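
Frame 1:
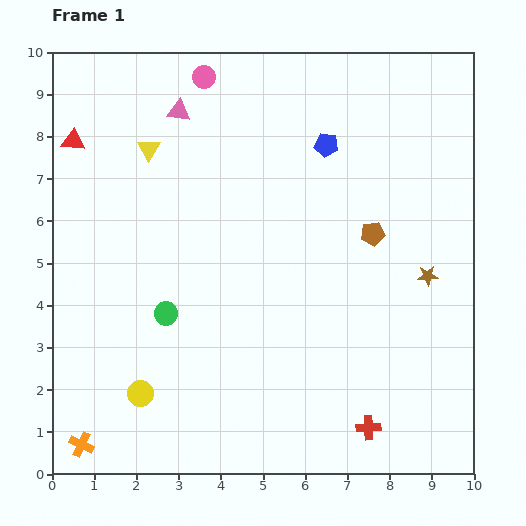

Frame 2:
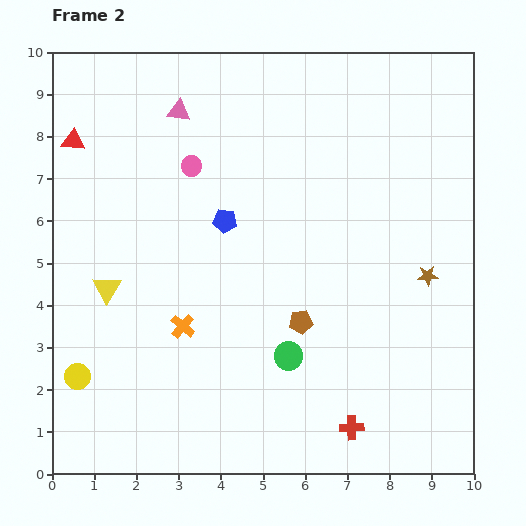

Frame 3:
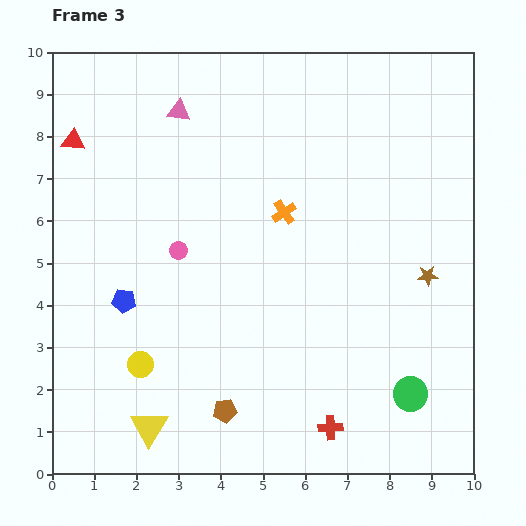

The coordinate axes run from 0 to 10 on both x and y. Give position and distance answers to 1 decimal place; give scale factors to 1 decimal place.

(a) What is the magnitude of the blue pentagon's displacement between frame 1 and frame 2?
3.0

The blue pentagon moved from (6.5, 7.8) to (4.1, 6.0), a distance of √(2.4² + 1.8²) ≈ 3.0.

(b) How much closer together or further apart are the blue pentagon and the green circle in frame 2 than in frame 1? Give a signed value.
-2.0

Distance in frame 1: 5.5. Distance in frame 2: 3.5.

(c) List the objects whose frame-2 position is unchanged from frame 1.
the pink triangle, the red triangle, the brown star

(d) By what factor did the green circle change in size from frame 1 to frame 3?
1.5×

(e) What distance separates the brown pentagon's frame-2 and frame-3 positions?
2.8

The brown pentagon moved from (5.9, 3.6) to (4.1, 1.5), a distance of √(1.8² + 2.1²) ≈ 2.8.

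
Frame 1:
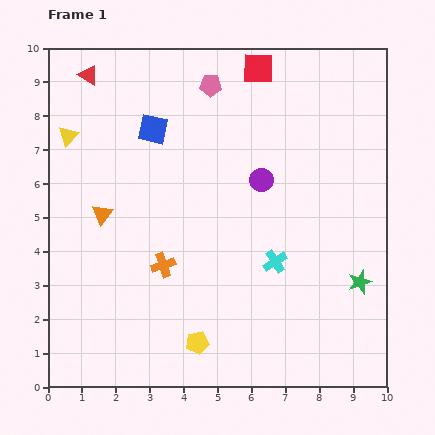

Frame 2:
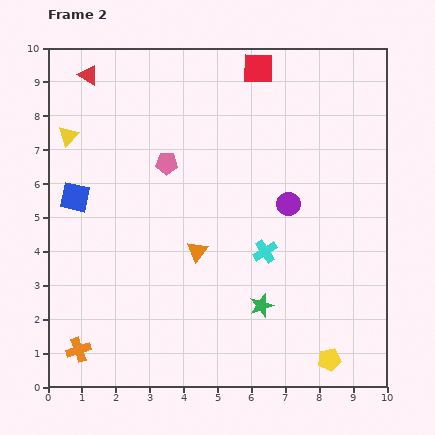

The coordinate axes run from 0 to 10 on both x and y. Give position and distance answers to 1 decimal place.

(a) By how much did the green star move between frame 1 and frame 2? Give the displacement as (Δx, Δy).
(-2.9, -0.7)

The green star was at (9.2, 3.1) in frame 1 and (6.3, 2.4) in frame 2.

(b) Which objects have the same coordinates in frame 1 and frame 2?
the red square, the red triangle, the yellow triangle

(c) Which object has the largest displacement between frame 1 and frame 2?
the yellow pentagon

(moved 3.9; next 3.5)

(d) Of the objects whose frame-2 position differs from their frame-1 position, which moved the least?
the cyan cross

(moved 0.4)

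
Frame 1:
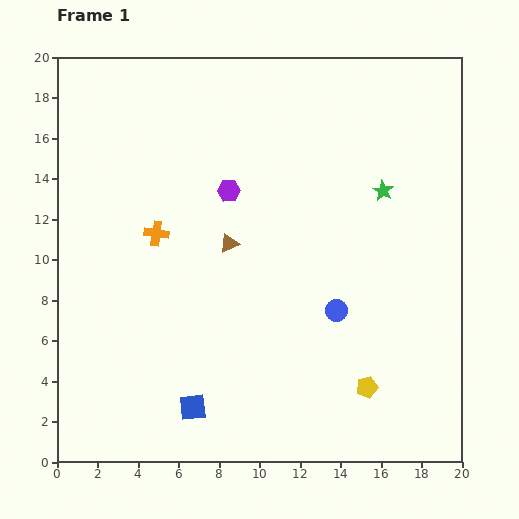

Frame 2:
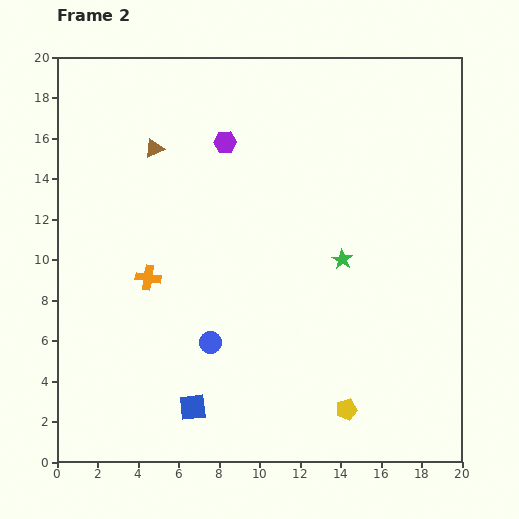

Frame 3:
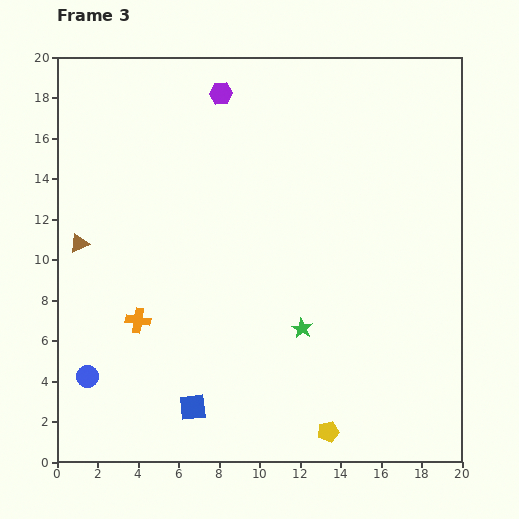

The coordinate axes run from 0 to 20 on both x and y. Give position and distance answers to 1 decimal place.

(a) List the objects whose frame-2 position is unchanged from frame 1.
the blue square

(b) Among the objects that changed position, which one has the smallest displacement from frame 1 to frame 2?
the yellow pentagon

(moved 1.5)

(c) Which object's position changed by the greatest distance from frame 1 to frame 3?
the blue circle

(moved 12.7; next 7.9)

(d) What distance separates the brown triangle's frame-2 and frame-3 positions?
6.0

The brown triangle moved from (4.8, 15.5) to (1.1, 10.8), a distance of √(3.7² + 4.7²) ≈ 6.0.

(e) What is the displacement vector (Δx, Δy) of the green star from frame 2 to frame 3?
(-2.0, -3.4)

The green star was at (14.1, 10.0) in frame 2 and (12.1, 6.6) in frame 3.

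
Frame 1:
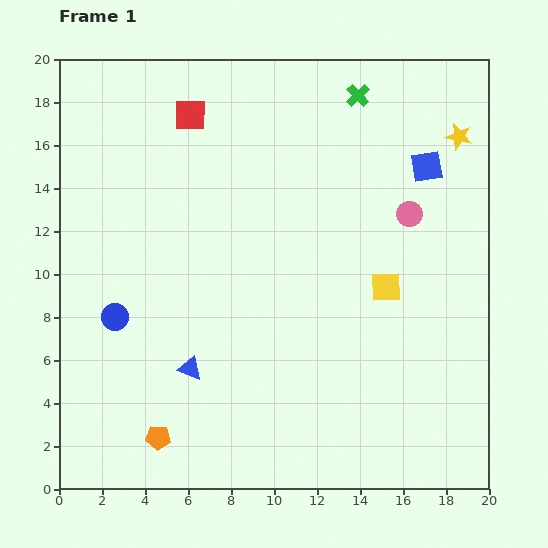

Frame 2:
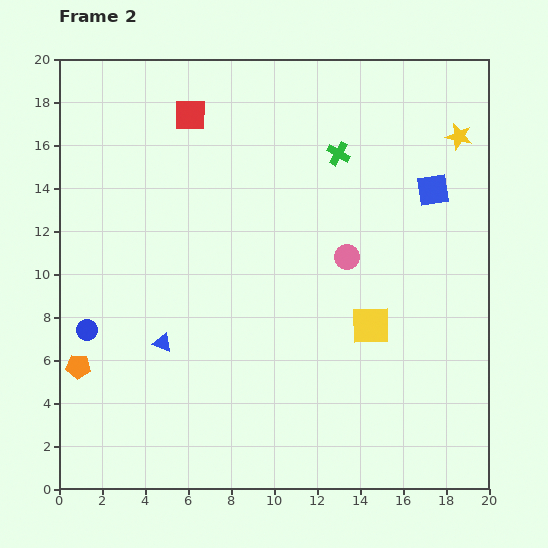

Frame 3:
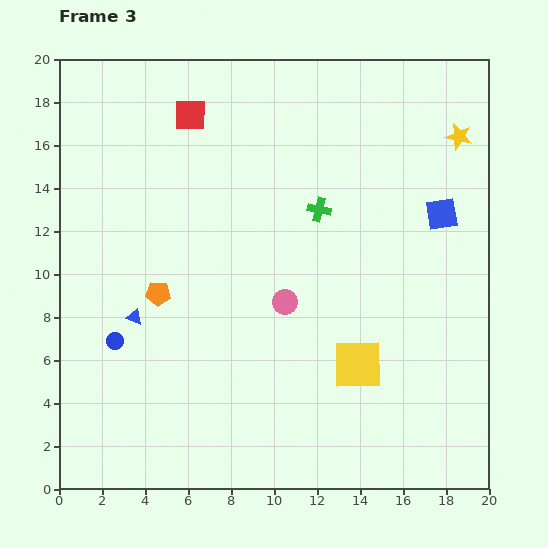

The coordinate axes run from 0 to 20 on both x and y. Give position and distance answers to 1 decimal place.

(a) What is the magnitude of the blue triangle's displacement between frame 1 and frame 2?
1.8

The blue triangle moved from (6.1, 5.6) to (4.8, 6.8), a distance of √(1.3² + 1.2²) ≈ 1.8.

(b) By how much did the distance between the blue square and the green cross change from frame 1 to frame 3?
+1.1

Distance in frame 1: 4.6. Distance in frame 3: 5.7.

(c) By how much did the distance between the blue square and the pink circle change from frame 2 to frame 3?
+3.3

Distance in frame 2: 5.1. Distance in frame 3: 8.4.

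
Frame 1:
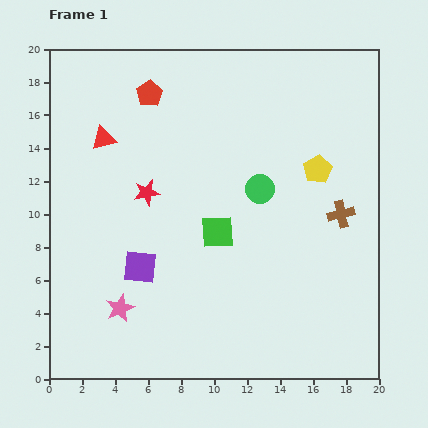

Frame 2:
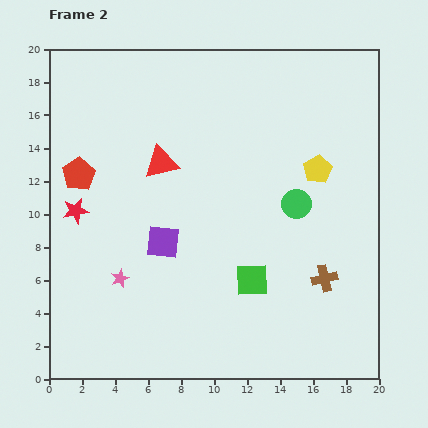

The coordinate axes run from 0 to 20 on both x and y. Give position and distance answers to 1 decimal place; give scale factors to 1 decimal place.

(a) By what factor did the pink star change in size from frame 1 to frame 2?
0.6×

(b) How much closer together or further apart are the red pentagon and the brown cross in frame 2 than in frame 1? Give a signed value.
+2.5

Distance in frame 1: 13.7. Distance in frame 2: 16.2.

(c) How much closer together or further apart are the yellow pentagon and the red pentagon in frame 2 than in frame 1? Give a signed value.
+3.3

Distance in frame 1: 11.2. Distance in frame 2: 14.5.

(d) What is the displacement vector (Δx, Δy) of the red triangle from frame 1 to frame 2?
(3.5, -1.5)

The red triangle was at (3.3, 14.6) in frame 1 and (6.8, 13.1) in frame 2.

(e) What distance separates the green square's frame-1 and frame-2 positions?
3.6

The green square moved from (10.2, 8.9) to (12.3, 6.0), a distance of √(2.1² + 2.9²) ≈ 3.6.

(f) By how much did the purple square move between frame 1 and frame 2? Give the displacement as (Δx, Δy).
(1.4, 1.5)

The purple square was at (5.5, 6.8) in frame 1 and (6.9, 8.3) in frame 2.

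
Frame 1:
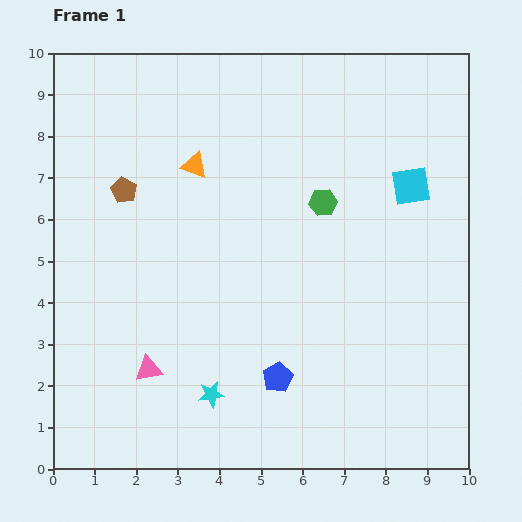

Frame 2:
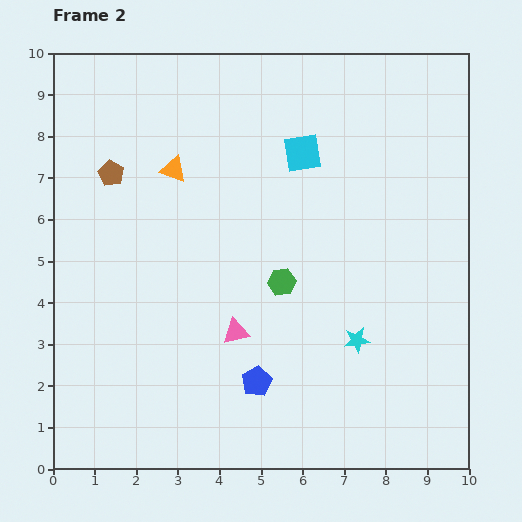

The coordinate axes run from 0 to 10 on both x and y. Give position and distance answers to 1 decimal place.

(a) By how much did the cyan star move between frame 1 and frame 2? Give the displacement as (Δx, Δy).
(3.5, 1.3)

The cyan star was at (3.8, 1.8) in frame 1 and (7.3, 3.1) in frame 2.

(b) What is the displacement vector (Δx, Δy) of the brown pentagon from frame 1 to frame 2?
(-0.3, 0.4)

The brown pentagon was at (1.7, 6.7) in frame 1 and (1.4, 7.1) in frame 2.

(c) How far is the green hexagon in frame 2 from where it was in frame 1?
2.1

The green hexagon moved from (6.5, 6.4) to (5.5, 4.5), a distance of √(1.0² + 1.9²) ≈ 2.1.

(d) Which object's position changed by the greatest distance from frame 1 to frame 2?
the cyan star

(moved 3.7; next 2.7)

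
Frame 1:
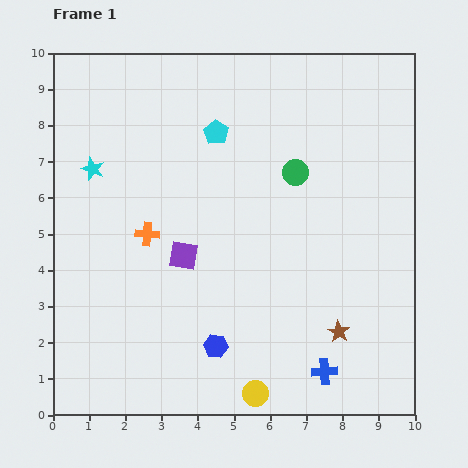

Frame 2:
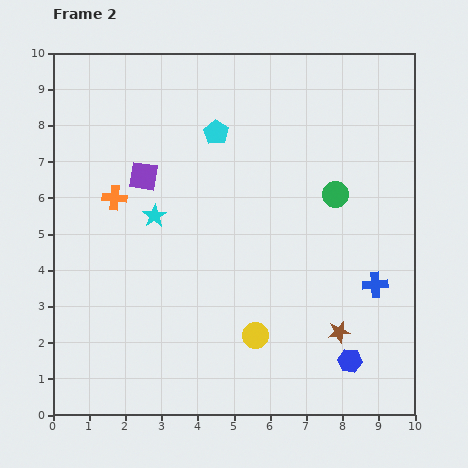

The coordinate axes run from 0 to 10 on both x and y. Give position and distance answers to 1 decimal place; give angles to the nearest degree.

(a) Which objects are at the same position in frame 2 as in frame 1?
the brown star, the cyan pentagon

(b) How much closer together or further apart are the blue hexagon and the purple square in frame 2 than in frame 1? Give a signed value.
+4.9

Distance in frame 1: 2.7. Distance in frame 2: 7.6.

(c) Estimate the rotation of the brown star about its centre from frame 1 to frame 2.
30° clockwise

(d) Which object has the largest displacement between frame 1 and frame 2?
the blue hexagon

(moved 3.7; next 2.8)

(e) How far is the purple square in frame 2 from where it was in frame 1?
2.5

The purple square moved from (3.6, 4.4) to (2.5, 6.6), a distance of √(1.1² + 2.2²) ≈ 2.5.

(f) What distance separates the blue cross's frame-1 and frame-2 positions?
2.8

The blue cross moved from (7.5, 1.2) to (8.9, 3.6), a distance of √(1.4² + 2.4²) ≈ 2.8.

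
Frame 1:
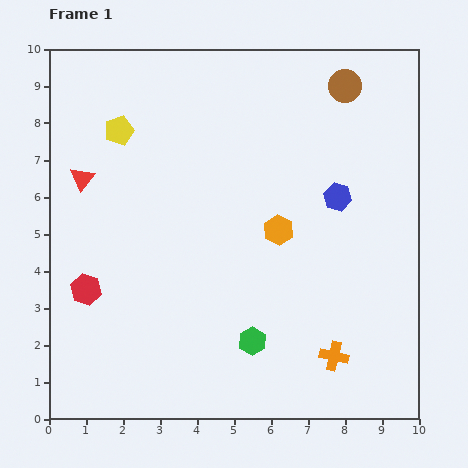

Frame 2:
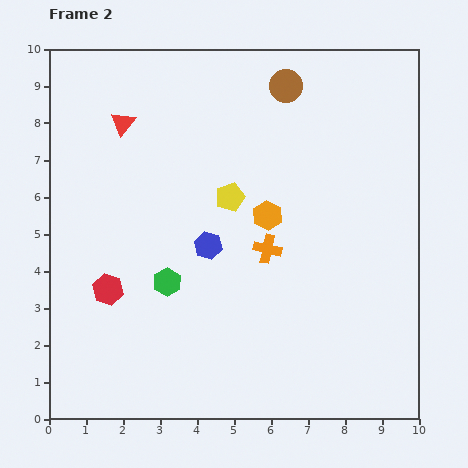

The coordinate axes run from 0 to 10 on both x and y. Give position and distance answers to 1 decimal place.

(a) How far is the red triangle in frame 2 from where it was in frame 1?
1.9

The red triangle moved from (0.9, 6.5) to (2.0, 8.0), a distance of √(1.1² + 1.5²) ≈ 1.9.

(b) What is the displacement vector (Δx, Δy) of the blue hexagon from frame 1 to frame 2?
(-3.5, -1.3)

The blue hexagon was at (7.8, 6.0) in frame 1 and (4.3, 4.7) in frame 2.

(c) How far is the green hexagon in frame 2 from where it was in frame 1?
2.8

The green hexagon moved from (5.5, 2.1) to (3.2, 3.7), a distance of √(2.3² + 1.6²) ≈ 2.8.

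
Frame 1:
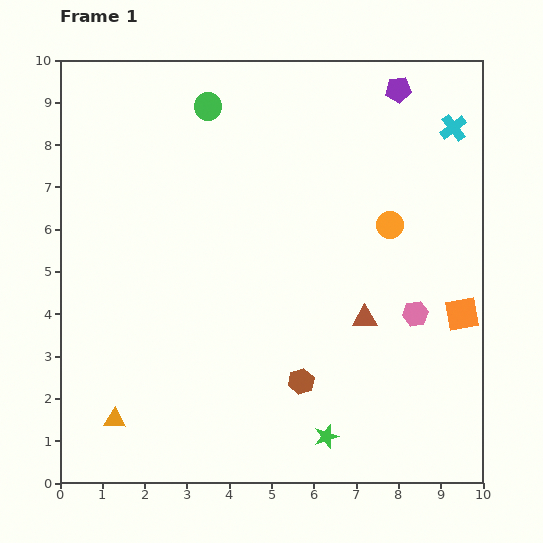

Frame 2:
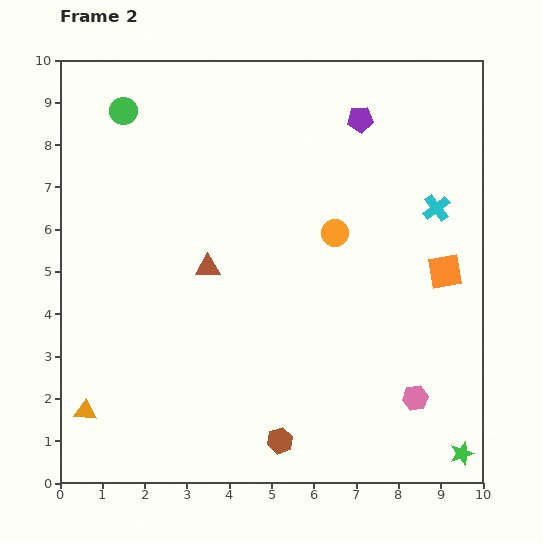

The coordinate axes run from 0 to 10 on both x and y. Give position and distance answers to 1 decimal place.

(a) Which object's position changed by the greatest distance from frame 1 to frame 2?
the brown triangle

(moved 3.9; next 3.2)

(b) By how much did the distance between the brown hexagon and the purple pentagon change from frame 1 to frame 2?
+0.5

Distance in frame 1: 7.3. Distance in frame 2: 7.8.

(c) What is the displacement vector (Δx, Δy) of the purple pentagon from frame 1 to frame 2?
(-0.9, -0.7)

The purple pentagon was at (8.0, 9.3) in frame 1 and (7.1, 8.6) in frame 2.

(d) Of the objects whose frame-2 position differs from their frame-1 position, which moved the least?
the orange triangle

(moved 0.7)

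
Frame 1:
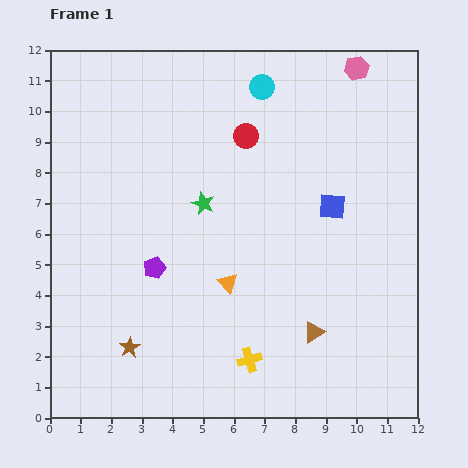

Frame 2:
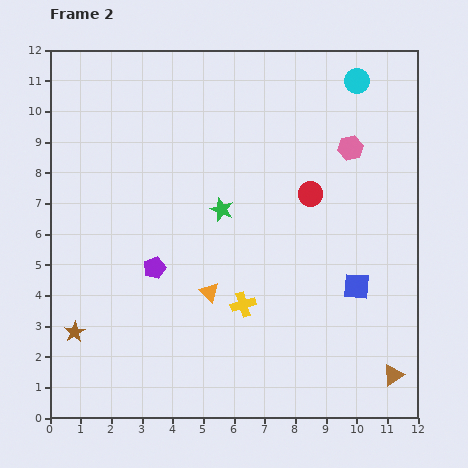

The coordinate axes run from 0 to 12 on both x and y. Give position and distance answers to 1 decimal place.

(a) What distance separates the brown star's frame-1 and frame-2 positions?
1.9

The brown star moved from (2.6, 2.3) to (0.8, 2.8), a distance of √(1.8² + 0.5²) ≈ 1.9.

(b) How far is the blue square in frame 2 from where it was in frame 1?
2.7

The blue square moved from (9.2, 6.9) to (10.0, 4.3), a distance of √(0.8² + 2.6²) ≈ 2.7.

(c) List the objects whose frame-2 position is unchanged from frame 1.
the purple pentagon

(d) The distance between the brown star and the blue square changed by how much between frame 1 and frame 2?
+1.3

Distance in frame 1: 8.0. Distance in frame 2: 9.3.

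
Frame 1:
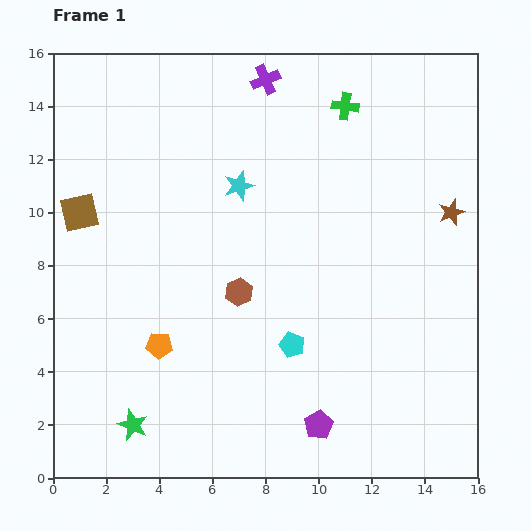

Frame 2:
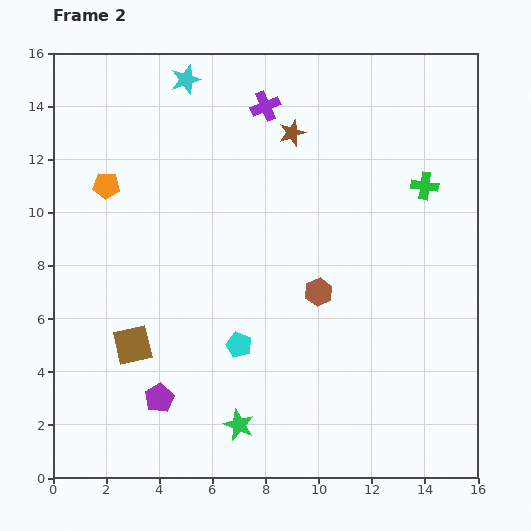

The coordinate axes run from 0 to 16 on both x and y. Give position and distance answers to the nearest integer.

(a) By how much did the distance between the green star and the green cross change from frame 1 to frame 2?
-3

Distance in frame 1: 14. Distance in frame 2: 11.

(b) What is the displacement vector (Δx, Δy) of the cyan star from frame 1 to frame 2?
(-2, 4)

The cyan star was at (7, 11) in frame 1 and (5, 15) in frame 2.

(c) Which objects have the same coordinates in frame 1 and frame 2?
none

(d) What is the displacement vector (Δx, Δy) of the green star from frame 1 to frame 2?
(4, 0)

The green star was at (3, 2) in frame 1 and (7, 2) in frame 2.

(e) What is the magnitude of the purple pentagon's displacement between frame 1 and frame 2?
6

The purple pentagon moved from (10, 2) to (4, 3), a distance of √(6² + 1²) ≈ 6.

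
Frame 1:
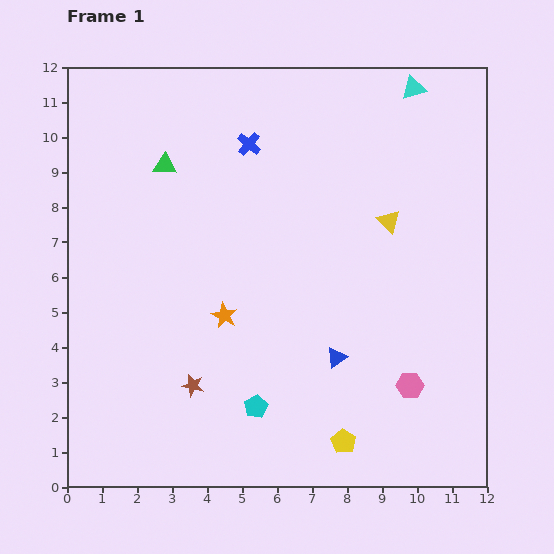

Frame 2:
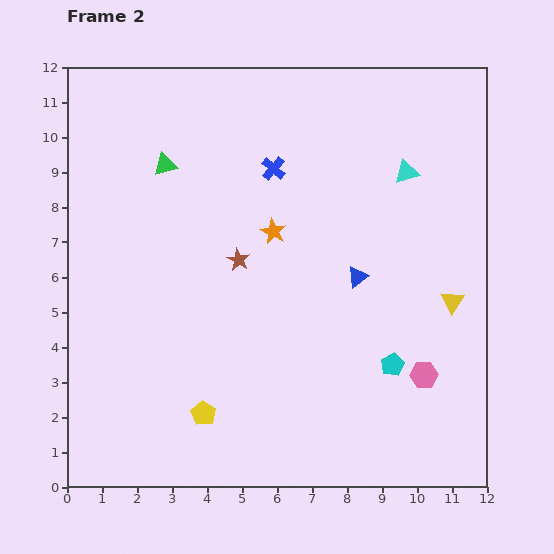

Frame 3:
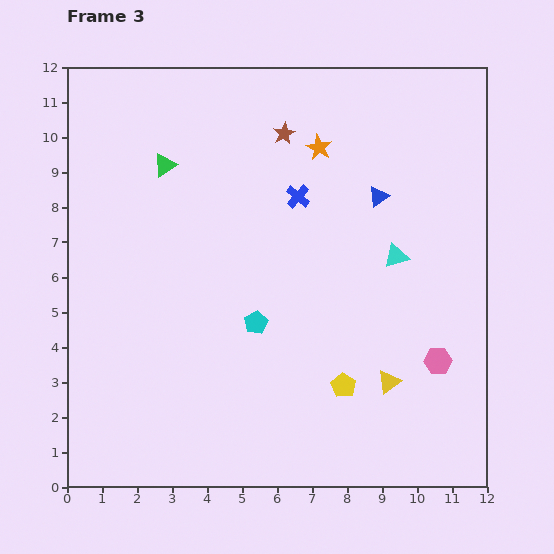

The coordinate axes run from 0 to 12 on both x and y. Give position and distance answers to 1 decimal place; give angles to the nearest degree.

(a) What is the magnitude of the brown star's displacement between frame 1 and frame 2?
3.8

The brown star moved from (3.6, 2.9) to (4.9, 6.5), a distance of √(1.3² + 3.6²) ≈ 3.8.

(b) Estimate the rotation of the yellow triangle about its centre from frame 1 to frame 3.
37° clockwise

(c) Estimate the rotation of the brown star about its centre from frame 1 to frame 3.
31° clockwise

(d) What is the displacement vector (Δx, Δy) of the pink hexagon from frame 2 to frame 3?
(0.4, 0.4)

The pink hexagon was at (10.2, 3.2) in frame 2 and (10.6, 3.6) in frame 3.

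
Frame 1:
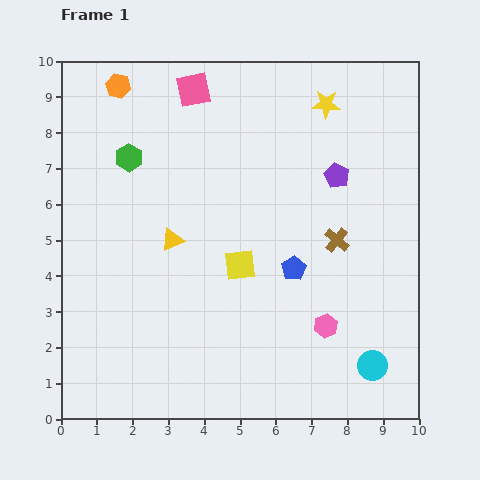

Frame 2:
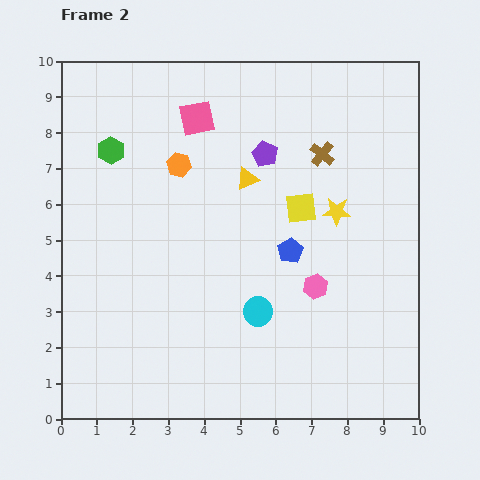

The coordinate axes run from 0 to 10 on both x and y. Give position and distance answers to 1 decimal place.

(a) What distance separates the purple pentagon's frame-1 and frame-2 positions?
2.1

The purple pentagon moved from (7.7, 6.8) to (5.7, 7.4), a distance of √(2.0² + 0.6²) ≈ 2.1.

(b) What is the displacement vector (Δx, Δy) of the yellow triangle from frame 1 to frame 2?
(2.1, 1.7)

The yellow triangle was at (3.1, 5.0) in frame 1 and (5.2, 6.7) in frame 2.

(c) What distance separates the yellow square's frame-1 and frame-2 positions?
2.3

The yellow square moved from (5.0, 4.3) to (6.7, 5.9), a distance of √(1.7² + 1.6²) ≈ 2.3.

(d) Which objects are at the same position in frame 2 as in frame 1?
none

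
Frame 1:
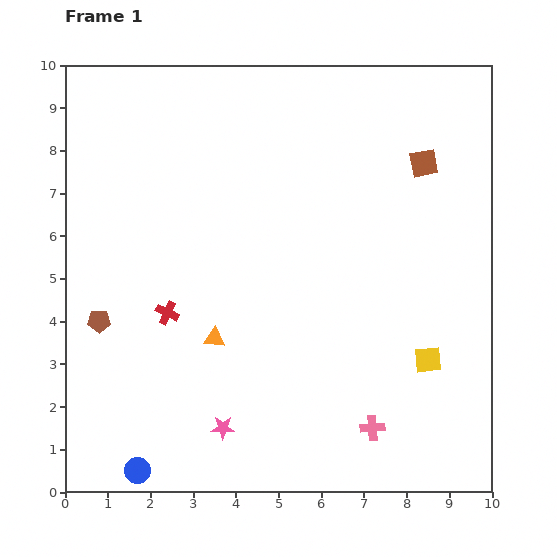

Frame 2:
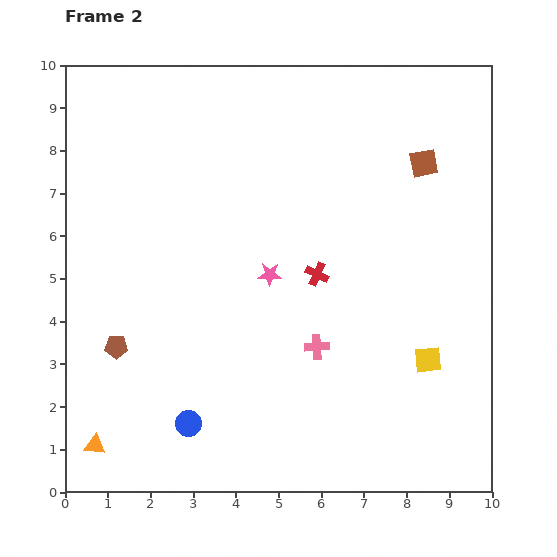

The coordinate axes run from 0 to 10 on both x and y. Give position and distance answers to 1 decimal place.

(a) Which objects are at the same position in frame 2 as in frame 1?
the brown square, the yellow square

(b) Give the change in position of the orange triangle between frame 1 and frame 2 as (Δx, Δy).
(-2.8, -2.5)

The orange triangle was at (3.5, 3.6) in frame 1 and (0.7, 1.1) in frame 2.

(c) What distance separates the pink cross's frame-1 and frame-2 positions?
2.3

The pink cross moved from (7.2, 1.5) to (5.9, 3.4), a distance of √(1.3² + 1.9²) ≈ 2.3.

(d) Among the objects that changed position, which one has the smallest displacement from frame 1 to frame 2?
the brown pentagon

(moved 0.7)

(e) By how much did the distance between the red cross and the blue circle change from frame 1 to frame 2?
+0.8

Distance in frame 1: 3.8. Distance in frame 2: 4.6.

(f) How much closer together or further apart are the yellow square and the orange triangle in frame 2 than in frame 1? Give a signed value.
+3.1

Distance in frame 1: 5.0. Distance in frame 2: 8.1.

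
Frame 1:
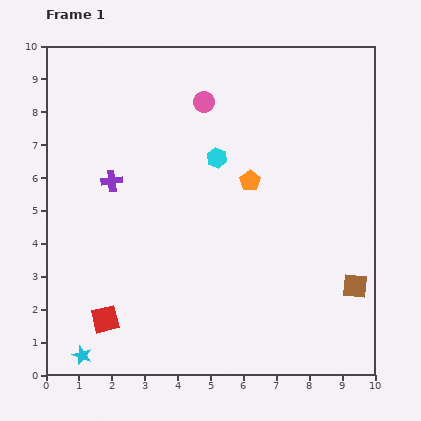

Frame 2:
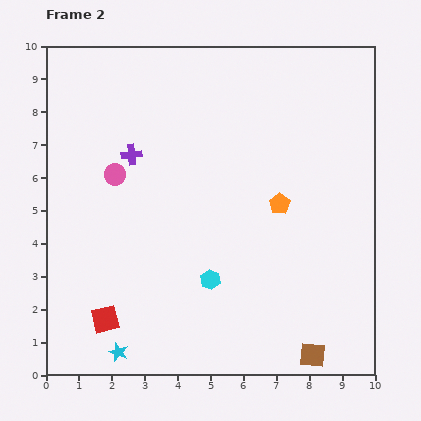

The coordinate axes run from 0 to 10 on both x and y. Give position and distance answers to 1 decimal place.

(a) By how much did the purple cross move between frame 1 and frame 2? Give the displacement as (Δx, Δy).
(0.6, 0.8)

The purple cross was at (2.0, 5.9) in frame 1 and (2.6, 6.7) in frame 2.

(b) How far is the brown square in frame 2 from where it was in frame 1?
2.5

The brown square moved from (9.4, 2.7) to (8.1, 0.6), a distance of √(1.3² + 2.1²) ≈ 2.5.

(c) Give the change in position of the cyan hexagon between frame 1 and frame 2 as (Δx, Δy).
(-0.2, -3.7)

The cyan hexagon was at (5.2, 6.6) in frame 1 and (5.0, 2.9) in frame 2.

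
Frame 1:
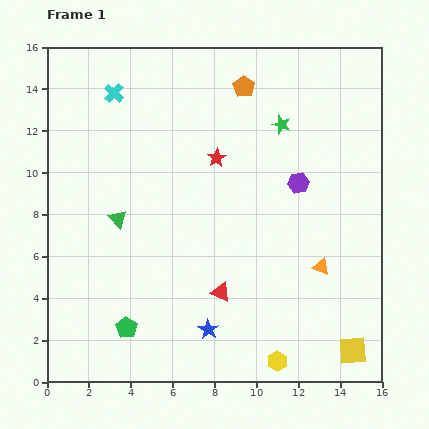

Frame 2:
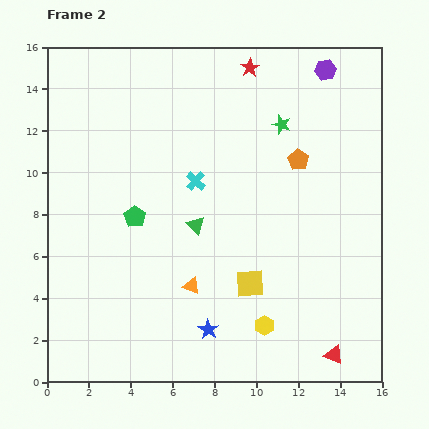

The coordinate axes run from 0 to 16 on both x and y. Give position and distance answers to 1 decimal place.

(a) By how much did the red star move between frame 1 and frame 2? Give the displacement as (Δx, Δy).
(1.6, 4.3)

The red star was at (8.1, 10.7) in frame 1 and (9.7, 15.0) in frame 2.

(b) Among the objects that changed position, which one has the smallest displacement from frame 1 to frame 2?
the yellow hexagon

(moved 1.8)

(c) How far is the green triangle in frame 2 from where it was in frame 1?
3.7

The green triangle moved from (3.4, 7.8) to (7.1, 7.5), a distance of √(3.7² + 0.3²) ≈ 3.7.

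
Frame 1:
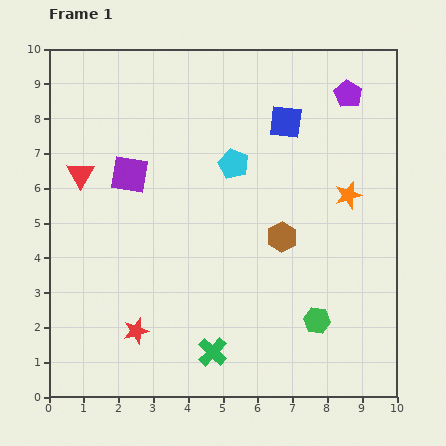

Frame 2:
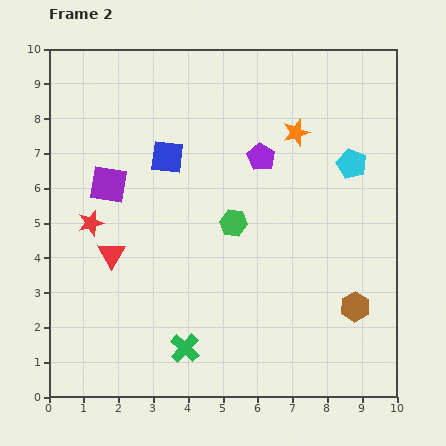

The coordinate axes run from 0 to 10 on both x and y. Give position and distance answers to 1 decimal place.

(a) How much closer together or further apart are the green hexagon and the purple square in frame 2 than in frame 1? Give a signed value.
-3.0

Distance in frame 1: 6.8. Distance in frame 2: 3.8.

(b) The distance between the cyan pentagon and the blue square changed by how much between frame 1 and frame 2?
+3.4

Distance in frame 1: 1.9. Distance in frame 2: 5.3.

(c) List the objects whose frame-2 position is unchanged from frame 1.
none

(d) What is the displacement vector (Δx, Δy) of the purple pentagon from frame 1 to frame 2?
(-2.5, -1.8)

The purple pentagon was at (8.6, 8.7) in frame 1 and (6.1, 6.9) in frame 2.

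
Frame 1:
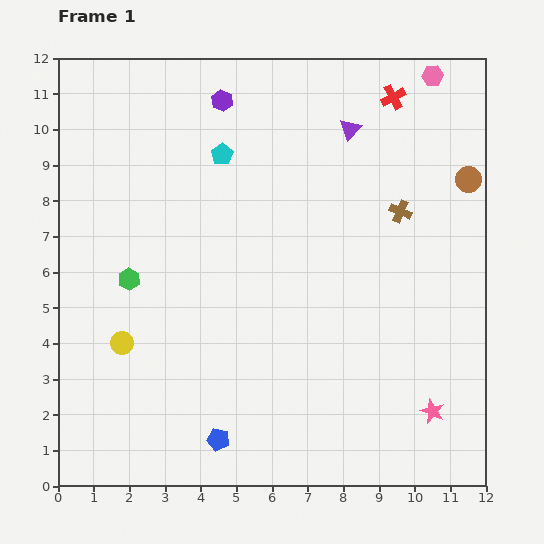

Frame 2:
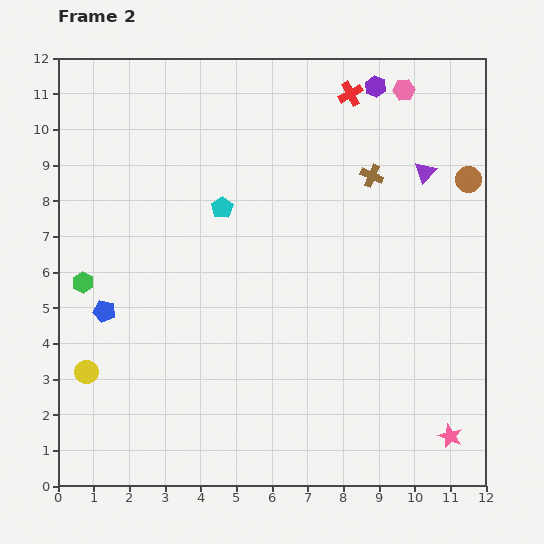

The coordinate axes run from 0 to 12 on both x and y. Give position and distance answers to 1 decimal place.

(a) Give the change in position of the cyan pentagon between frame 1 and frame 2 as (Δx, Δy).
(0.0, -1.5)

The cyan pentagon was at (4.6, 9.3) in frame 1 and (4.6, 7.8) in frame 2.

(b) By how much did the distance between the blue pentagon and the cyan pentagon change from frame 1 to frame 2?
-3.6

Distance in frame 1: 8.0. Distance in frame 2: 4.4.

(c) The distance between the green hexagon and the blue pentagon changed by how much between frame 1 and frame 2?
-4.1

Distance in frame 1: 5.1. Distance in frame 2: 1.0.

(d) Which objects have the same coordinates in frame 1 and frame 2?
the brown circle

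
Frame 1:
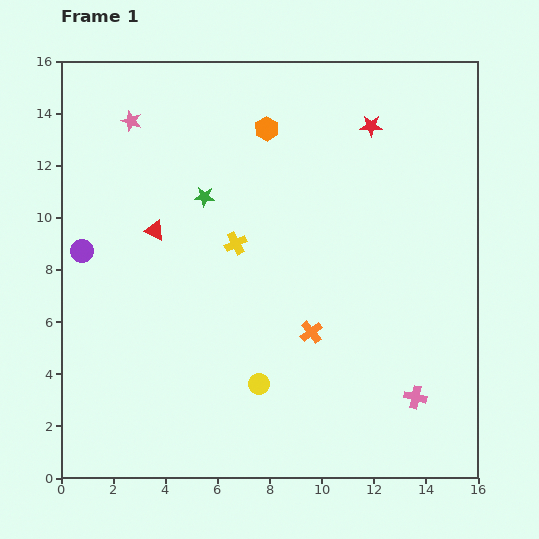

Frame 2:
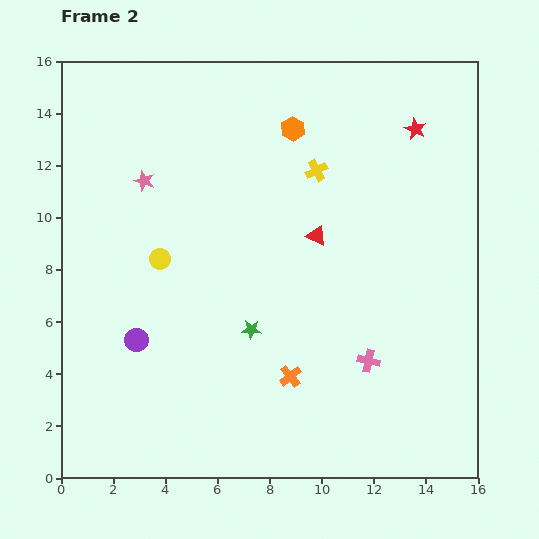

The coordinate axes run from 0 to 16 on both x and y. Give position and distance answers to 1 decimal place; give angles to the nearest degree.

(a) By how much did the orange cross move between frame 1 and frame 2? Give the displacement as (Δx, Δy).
(-0.8, -1.7)

The orange cross was at (9.6, 5.6) in frame 1 and (8.8, 3.9) in frame 2.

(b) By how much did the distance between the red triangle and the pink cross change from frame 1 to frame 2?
-6.7

Distance in frame 1: 11.9. Distance in frame 2: 5.2.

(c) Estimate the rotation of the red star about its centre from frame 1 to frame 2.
24° clockwise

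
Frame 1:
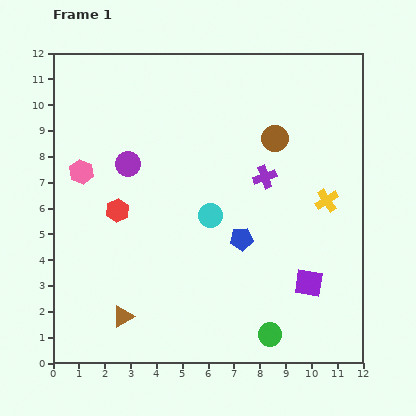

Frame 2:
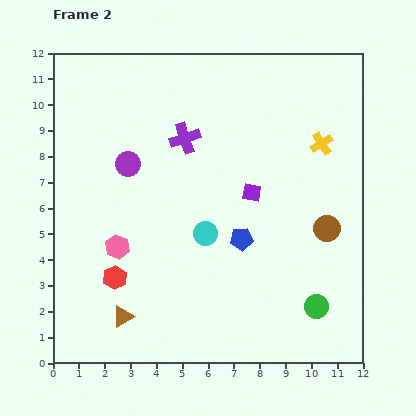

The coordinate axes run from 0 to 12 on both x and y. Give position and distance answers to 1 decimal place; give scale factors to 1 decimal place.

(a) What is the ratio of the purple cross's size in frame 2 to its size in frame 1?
1.4×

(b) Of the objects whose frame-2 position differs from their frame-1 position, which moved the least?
the cyan circle

(moved 0.7)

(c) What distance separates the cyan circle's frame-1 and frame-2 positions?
0.7

The cyan circle moved from (6.1, 5.7) to (5.9, 5.0), a distance of √(0.2² + 0.7²) ≈ 0.7.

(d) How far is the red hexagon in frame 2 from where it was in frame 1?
2.6

The red hexagon moved from (2.5, 5.9) to (2.4, 3.3), a distance of √(0.1² + 2.6²) ≈ 2.6.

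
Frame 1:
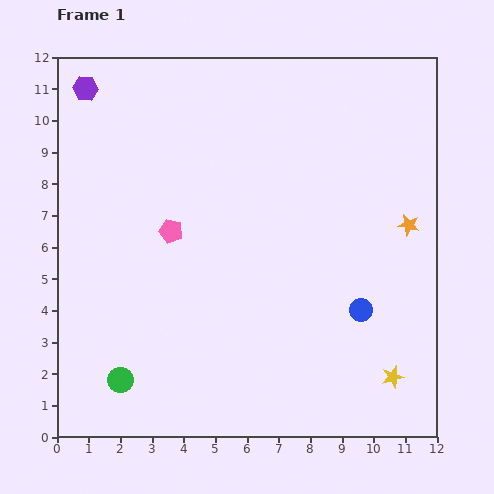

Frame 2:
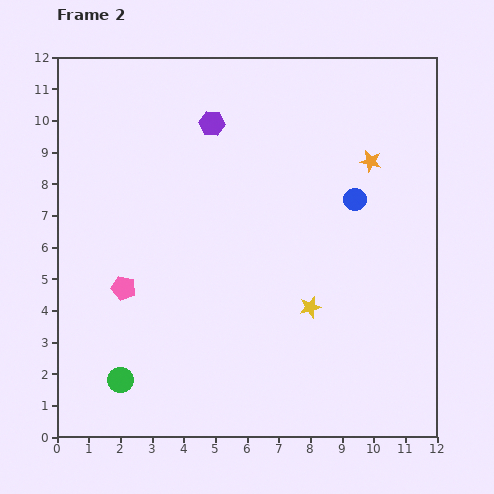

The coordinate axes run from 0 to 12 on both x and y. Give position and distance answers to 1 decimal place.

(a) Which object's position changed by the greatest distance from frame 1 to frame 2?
the purple hexagon

(moved 4.1; next 3.5)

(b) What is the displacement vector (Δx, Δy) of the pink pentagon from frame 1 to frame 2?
(-1.5, -1.8)

The pink pentagon was at (3.6, 6.5) in frame 1 and (2.1, 4.7) in frame 2.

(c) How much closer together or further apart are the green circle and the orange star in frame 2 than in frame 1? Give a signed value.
+0.2

Distance in frame 1: 10.3. Distance in frame 2: 10.5.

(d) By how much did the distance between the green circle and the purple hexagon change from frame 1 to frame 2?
-0.7

Distance in frame 1: 9.3. Distance in frame 2: 8.6.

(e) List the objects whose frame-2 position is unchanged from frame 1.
the green circle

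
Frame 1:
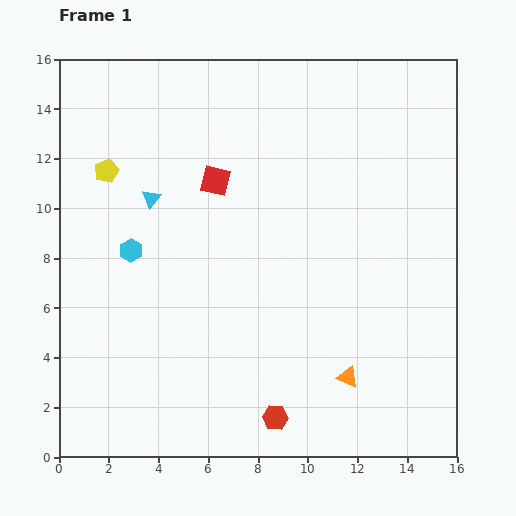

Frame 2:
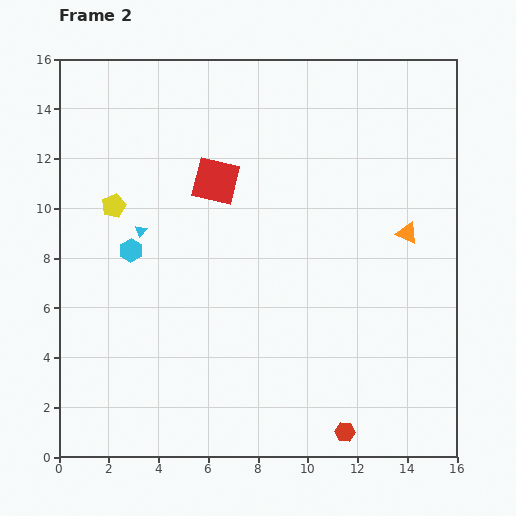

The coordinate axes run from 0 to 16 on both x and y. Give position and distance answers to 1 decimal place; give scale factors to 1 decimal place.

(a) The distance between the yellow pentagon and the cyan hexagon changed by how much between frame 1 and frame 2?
-1.5

Distance in frame 1: 3.4. Distance in frame 2: 1.9.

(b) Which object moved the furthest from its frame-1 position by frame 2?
the orange triangle

(moved 6.3; next 2.9)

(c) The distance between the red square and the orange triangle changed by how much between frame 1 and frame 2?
-1.5

Distance in frame 1: 9.5. Distance in frame 2: 8.0.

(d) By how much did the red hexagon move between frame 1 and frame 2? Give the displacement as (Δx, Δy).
(2.8, -0.6)

The red hexagon was at (8.7, 1.6) in frame 1 and (11.5, 1.0) in frame 2.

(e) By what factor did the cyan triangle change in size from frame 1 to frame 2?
0.6×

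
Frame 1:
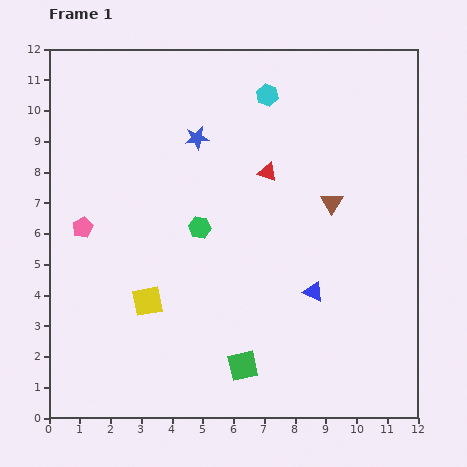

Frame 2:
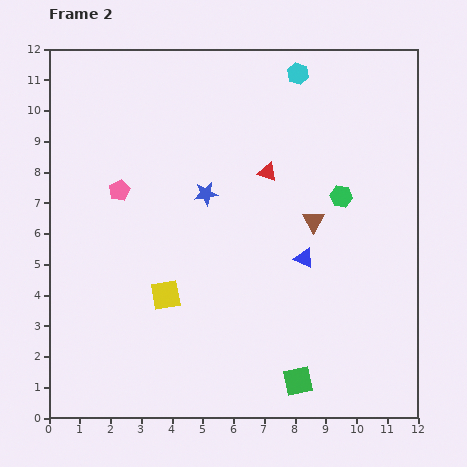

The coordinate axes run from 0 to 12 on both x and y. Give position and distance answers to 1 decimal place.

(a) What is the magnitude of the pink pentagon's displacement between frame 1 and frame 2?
1.7

The pink pentagon moved from (1.1, 6.2) to (2.3, 7.4), a distance of √(1.2² + 1.2²) ≈ 1.7.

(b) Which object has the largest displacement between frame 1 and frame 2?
the green hexagon

(moved 4.7; next 1.9)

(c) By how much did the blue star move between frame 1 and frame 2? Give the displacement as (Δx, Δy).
(0.3, -1.8)

The blue star was at (4.8, 9.1) in frame 1 and (5.1, 7.3) in frame 2.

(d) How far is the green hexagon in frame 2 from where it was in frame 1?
4.7

The green hexagon moved from (4.9, 6.2) to (9.5, 7.2), a distance of √(4.6² + 1.0²) ≈ 4.7.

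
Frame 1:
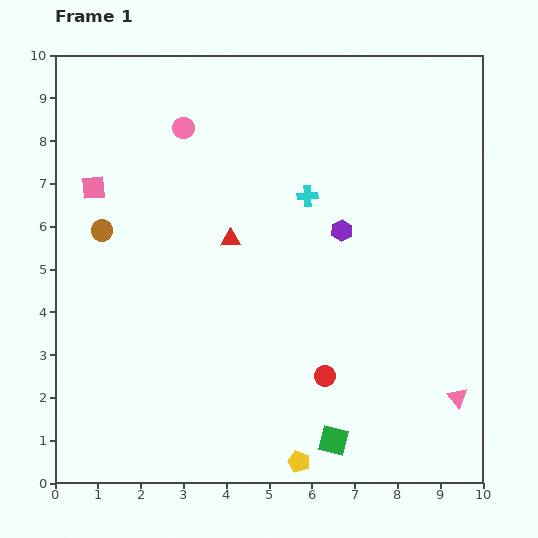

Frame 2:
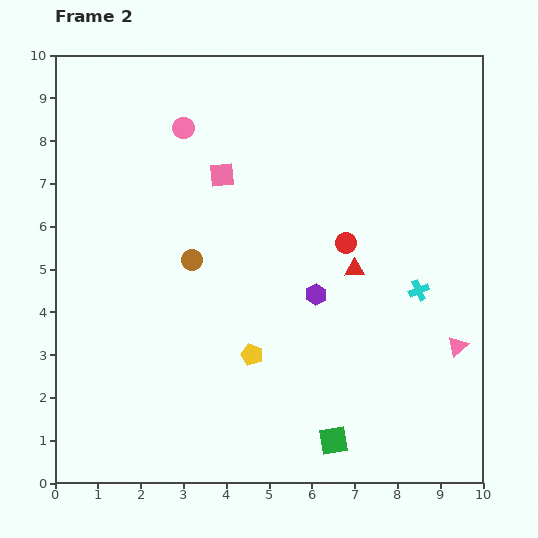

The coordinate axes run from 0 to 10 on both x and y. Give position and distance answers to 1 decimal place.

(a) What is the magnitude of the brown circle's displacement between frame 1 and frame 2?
2.2

The brown circle moved from (1.1, 5.9) to (3.2, 5.2), a distance of √(2.1² + 0.7²) ≈ 2.2.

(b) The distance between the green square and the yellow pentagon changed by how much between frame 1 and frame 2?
+1.9

Distance in frame 1: 0.9. Distance in frame 2: 2.8.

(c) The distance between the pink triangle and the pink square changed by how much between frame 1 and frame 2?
-3.0

Distance in frame 1: 9.8. Distance in frame 2: 6.8.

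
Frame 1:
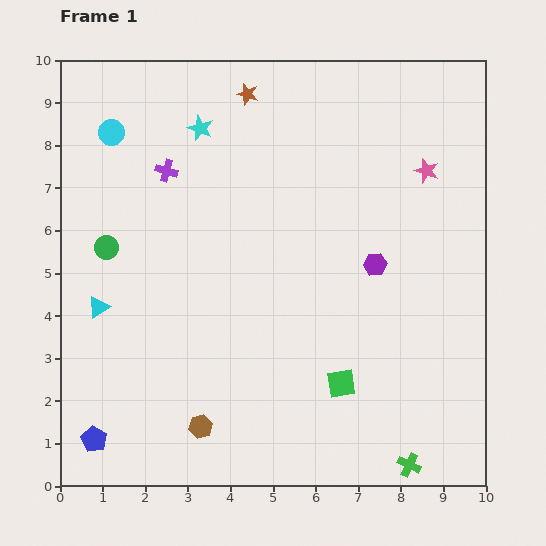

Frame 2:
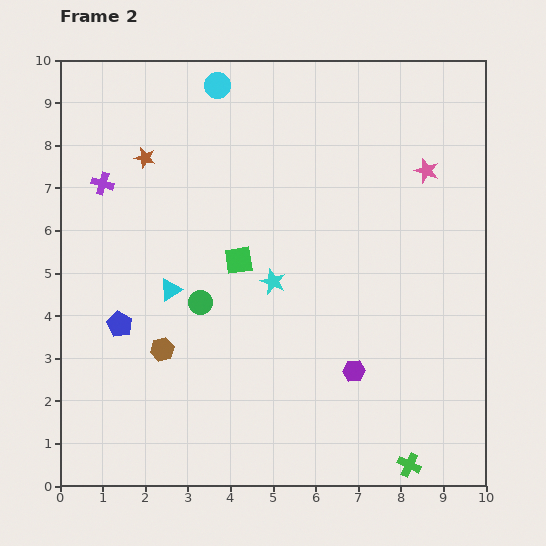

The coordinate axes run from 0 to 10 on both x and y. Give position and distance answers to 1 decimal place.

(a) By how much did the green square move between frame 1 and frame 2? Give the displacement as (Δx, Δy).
(-2.4, 2.9)

The green square was at (6.6, 2.4) in frame 1 and (4.2, 5.3) in frame 2.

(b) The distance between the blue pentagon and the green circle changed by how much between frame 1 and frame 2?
-2.5

Distance in frame 1: 4.5. Distance in frame 2: 2.0.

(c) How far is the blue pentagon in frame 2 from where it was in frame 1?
2.8

The blue pentagon moved from (0.8, 1.1) to (1.4, 3.8), a distance of √(0.6² + 2.7²) ≈ 2.8.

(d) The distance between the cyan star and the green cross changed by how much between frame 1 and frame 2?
-3.9

Distance in frame 1: 9.3. Distance in frame 2: 5.4.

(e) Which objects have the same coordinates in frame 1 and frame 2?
the pink star, the green cross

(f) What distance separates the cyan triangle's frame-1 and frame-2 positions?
1.7

The cyan triangle moved from (0.9, 4.2) to (2.6, 4.6), a distance of √(1.7² + 0.4²) ≈ 1.7.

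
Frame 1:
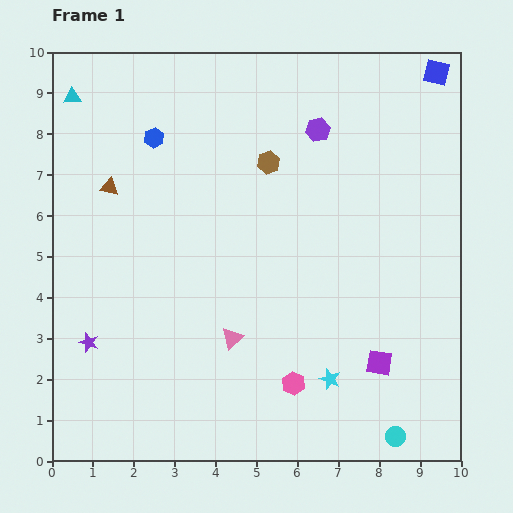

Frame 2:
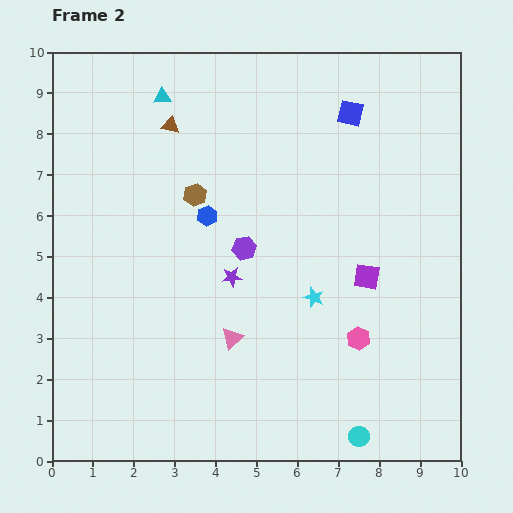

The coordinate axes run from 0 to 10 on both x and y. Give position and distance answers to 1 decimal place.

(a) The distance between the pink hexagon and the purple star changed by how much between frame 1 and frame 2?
-1.7

Distance in frame 1: 5.1. Distance in frame 2: 3.4.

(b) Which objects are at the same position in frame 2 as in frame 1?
the pink triangle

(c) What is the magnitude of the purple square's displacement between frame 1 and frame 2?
2.1

The purple square moved from (8.0, 2.4) to (7.7, 4.5), a distance of √(0.3² + 2.1²) ≈ 2.1.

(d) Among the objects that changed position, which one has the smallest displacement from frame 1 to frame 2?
the cyan circle

(moved 0.9)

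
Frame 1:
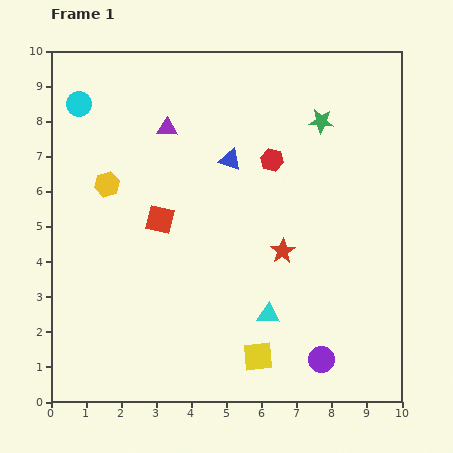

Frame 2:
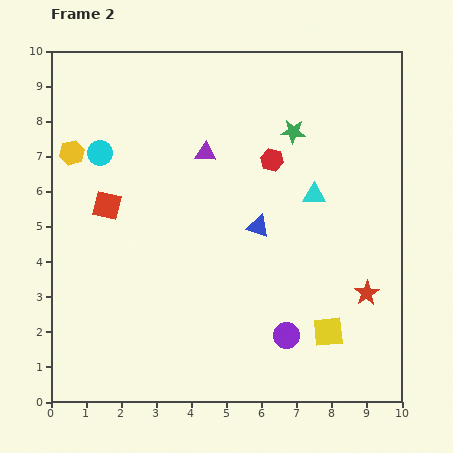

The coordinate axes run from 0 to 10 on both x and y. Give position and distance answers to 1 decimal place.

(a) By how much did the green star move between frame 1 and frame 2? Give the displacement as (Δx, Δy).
(-0.8, -0.3)

The green star was at (7.7, 8.0) in frame 1 and (6.9, 7.7) in frame 2.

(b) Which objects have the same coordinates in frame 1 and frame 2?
the red hexagon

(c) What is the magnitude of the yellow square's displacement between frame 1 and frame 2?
2.1

The yellow square moved from (5.9, 1.3) to (7.9, 2.0), a distance of √(2.0² + 0.7²) ≈ 2.1.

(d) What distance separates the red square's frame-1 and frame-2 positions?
1.6

The red square moved from (3.1, 5.2) to (1.6, 5.6), a distance of √(1.5² + 0.4²) ≈ 1.6.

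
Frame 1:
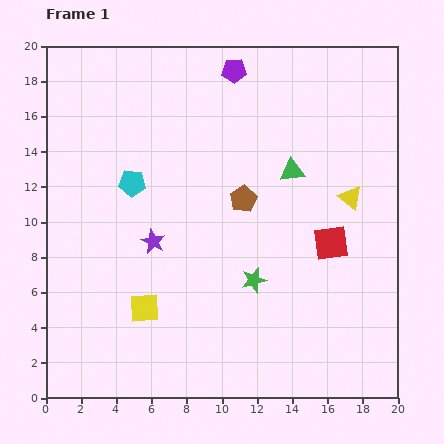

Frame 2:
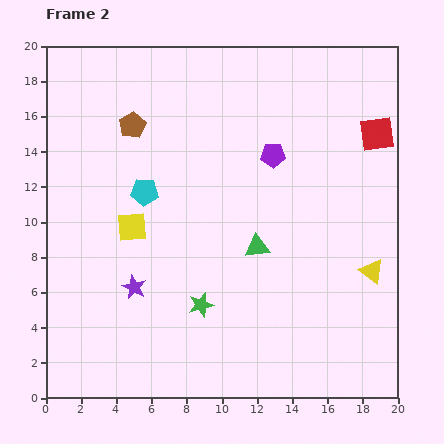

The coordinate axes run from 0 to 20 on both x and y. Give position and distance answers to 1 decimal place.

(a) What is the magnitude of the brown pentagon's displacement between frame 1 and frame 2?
7.6

The brown pentagon moved from (11.2, 11.3) to (4.9, 15.5), a distance of √(6.3² + 4.2²) ≈ 7.6.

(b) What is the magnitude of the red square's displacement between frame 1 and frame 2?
6.7

The red square moved from (16.2, 8.8) to (18.8, 15.0), a distance of √(2.6² + 6.2²) ≈ 6.7.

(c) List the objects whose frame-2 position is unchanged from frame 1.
none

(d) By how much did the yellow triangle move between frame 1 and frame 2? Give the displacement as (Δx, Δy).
(1.2, -4.2)

The yellow triangle was at (17.3, 11.4) in frame 1 and (18.5, 7.2) in frame 2.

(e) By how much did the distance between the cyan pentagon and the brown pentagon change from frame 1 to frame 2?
-2.5

Distance in frame 1: 6.4. Distance in frame 2: 3.9.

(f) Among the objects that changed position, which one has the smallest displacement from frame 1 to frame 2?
the cyan pentagon

(moved 0.9)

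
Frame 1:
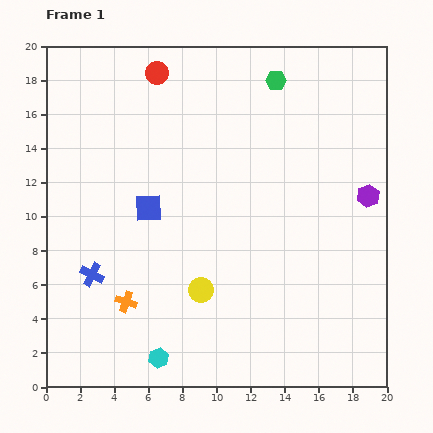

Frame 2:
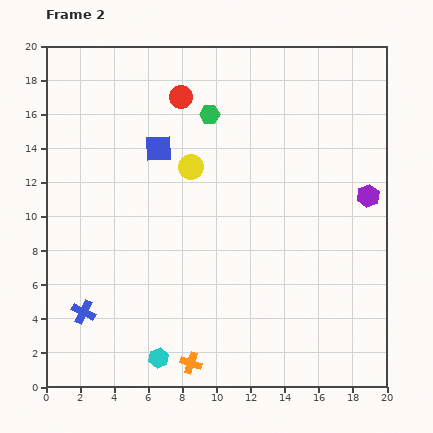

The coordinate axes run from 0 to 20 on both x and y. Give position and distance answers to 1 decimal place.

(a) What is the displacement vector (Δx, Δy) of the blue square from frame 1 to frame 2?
(0.6, 3.5)

The blue square was at (6.0, 10.5) in frame 1 and (6.6, 14.0) in frame 2.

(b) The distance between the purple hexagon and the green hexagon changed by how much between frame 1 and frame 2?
+1.8

Distance in frame 1: 8.7. Distance in frame 2: 10.5.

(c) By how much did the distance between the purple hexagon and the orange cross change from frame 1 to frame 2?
-1.2

Distance in frame 1: 15.5. Distance in frame 2: 14.3.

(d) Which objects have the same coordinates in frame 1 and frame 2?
the cyan hexagon, the purple hexagon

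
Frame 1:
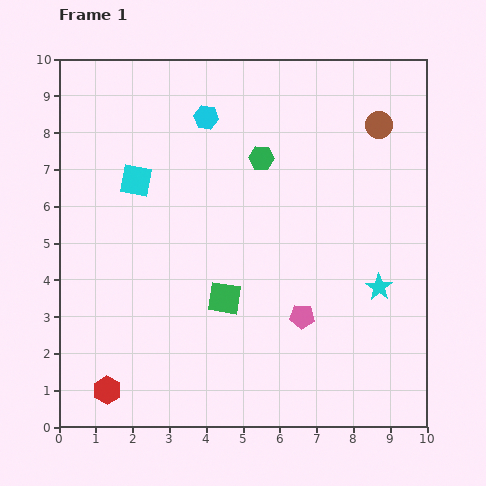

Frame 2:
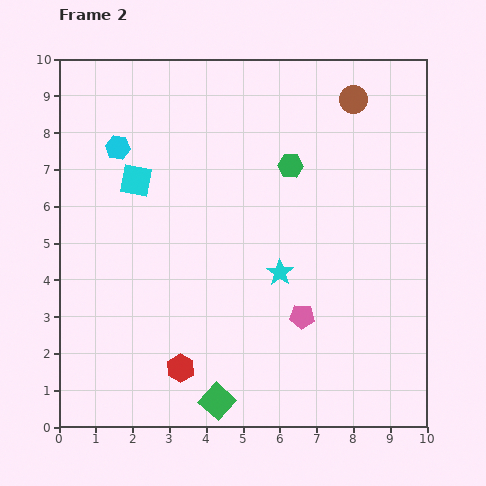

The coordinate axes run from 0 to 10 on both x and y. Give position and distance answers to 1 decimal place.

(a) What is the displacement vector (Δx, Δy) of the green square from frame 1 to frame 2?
(-0.2, -2.8)

The green square was at (4.5, 3.5) in frame 1 and (4.3, 0.7) in frame 2.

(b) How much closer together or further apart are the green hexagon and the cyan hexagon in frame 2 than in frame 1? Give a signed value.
+2.8

Distance in frame 1: 1.9. Distance in frame 2: 4.7.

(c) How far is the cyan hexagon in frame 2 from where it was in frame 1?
2.5

The cyan hexagon moved from (4.0, 8.4) to (1.6, 7.6), a distance of √(2.4² + 0.8²) ≈ 2.5.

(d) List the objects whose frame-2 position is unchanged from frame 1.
the cyan square, the pink pentagon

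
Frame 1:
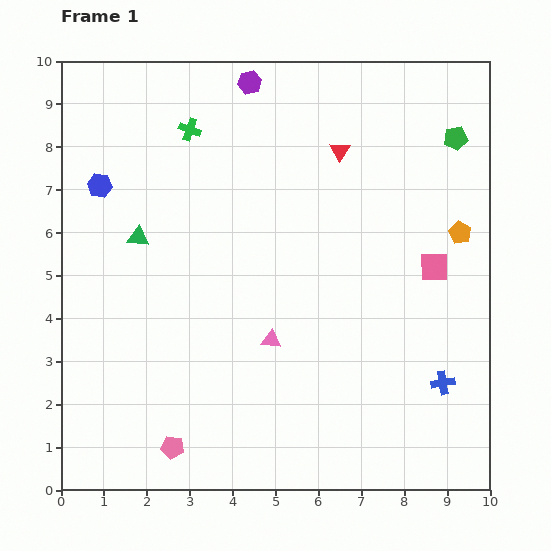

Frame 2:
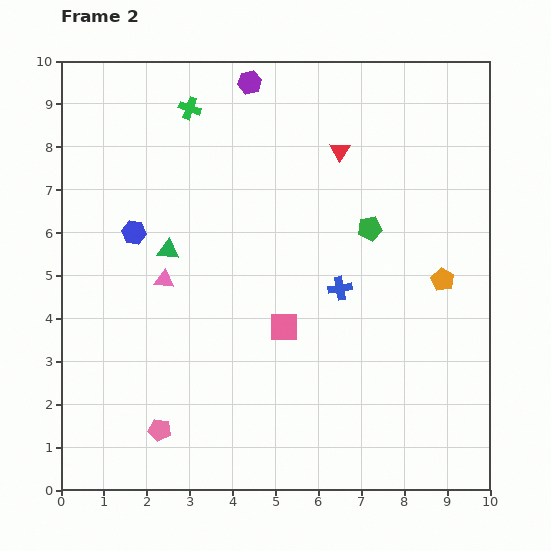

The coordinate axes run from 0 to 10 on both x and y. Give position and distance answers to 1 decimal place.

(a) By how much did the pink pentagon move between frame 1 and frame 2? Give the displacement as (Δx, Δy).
(-0.3, 0.4)

The pink pentagon was at (2.6, 1.0) in frame 1 and (2.3, 1.4) in frame 2.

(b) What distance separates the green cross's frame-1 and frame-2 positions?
0.5

The green cross moved from (3.0, 8.4) to (3.0, 8.9), a distance of √(0.0² + 0.5²) ≈ 0.5.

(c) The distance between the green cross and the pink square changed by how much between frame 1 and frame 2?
-0.9

Distance in frame 1: 6.5. Distance in frame 2: 5.6.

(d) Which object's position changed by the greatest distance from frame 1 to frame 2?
the pink square

(moved 3.8; next 3.3)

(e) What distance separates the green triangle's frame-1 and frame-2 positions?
0.8

The green triangle moved from (1.8, 5.9) to (2.5, 5.6), a distance of √(0.7² + 0.3²) ≈ 0.8.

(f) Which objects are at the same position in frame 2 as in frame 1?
the red triangle, the purple hexagon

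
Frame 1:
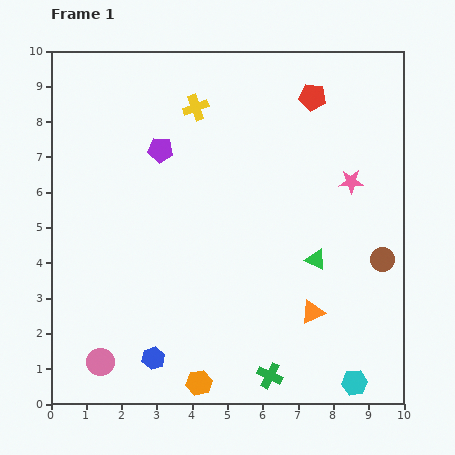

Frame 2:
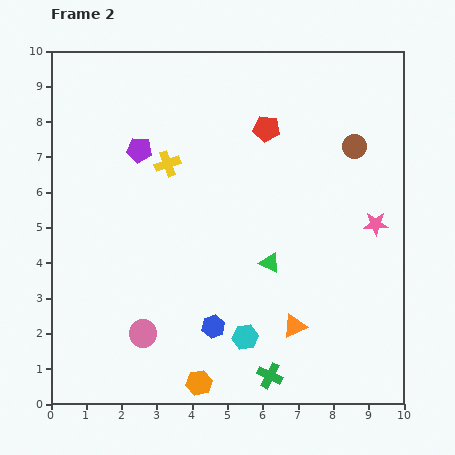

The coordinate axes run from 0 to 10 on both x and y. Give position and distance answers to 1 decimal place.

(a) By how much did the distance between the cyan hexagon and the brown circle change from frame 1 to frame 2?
+2.6

Distance in frame 1: 3.6. Distance in frame 2: 6.2.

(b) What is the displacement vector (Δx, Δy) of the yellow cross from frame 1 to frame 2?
(-0.8, -1.6)

The yellow cross was at (4.1, 8.4) in frame 1 and (3.3, 6.8) in frame 2.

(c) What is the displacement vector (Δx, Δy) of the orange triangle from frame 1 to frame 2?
(-0.5, -0.4)

The orange triangle was at (7.4, 2.6) in frame 1 and (6.9, 2.2) in frame 2.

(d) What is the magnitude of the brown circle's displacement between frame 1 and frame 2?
3.3

The brown circle moved from (9.4, 4.1) to (8.6, 7.3), a distance of √(0.8² + 3.2²) ≈ 3.3.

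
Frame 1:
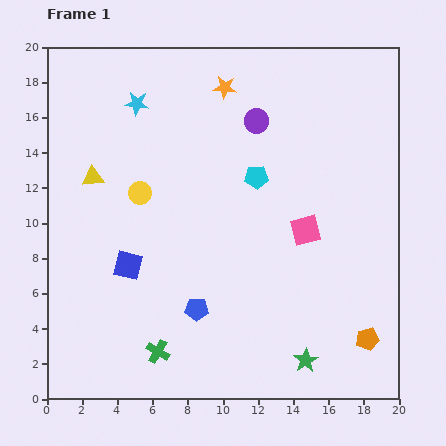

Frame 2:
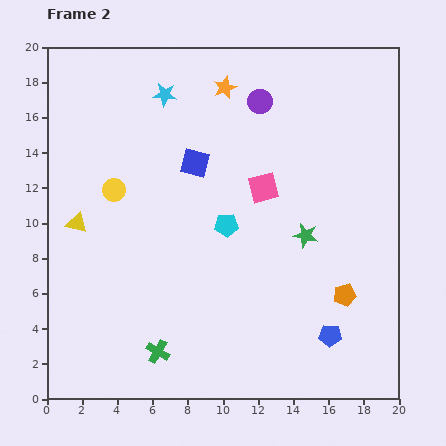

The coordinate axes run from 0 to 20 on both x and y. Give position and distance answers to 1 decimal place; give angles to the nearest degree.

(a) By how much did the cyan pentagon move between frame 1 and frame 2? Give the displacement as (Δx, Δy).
(-1.7, -2.7)

The cyan pentagon was at (11.9, 12.6) in frame 1 and (10.2, 9.9) in frame 2.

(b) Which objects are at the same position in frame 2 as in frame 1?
the orange star, the green cross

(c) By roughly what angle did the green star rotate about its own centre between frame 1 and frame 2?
28° counter-clockwise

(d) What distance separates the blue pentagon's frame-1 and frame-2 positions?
7.7

The blue pentagon moved from (8.5, 5.1) to (16.1, 3.6), a distance of √(7.6² + 1.5²) ≈ 7.7.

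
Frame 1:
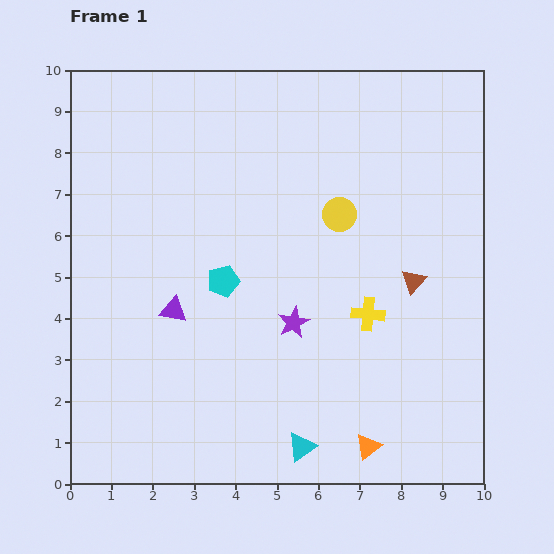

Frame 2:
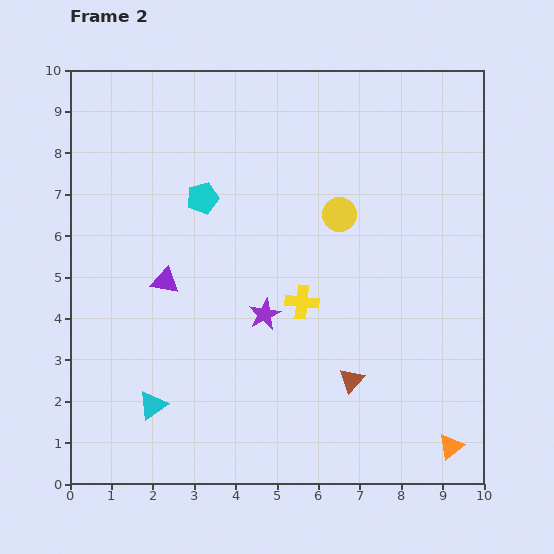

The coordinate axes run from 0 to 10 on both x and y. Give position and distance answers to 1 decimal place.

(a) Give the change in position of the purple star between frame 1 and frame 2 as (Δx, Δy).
(-0.7, 0.2)

The purple star was at (5.4, 3.9) in frame 1 and (4.7, 4.1) in frame 2.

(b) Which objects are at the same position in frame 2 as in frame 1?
the yellow circle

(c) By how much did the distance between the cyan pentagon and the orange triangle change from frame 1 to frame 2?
+3.2

Distance in frame 1: 5.3. Distance in frame 2: 8.5.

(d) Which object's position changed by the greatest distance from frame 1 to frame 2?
the cyan triangle

(moved 3.7; next 2.8)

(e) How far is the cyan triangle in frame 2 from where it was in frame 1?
3.7

The cyan triangle moved from (5.6, 0.9) to (2.0, 1.9), a distance of √(3.6² + 1.0²) ≈ 3.7.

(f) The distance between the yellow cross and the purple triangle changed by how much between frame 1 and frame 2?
-1.4

Distance in frame 1: 4.7. Distance in frame 2: 3.3.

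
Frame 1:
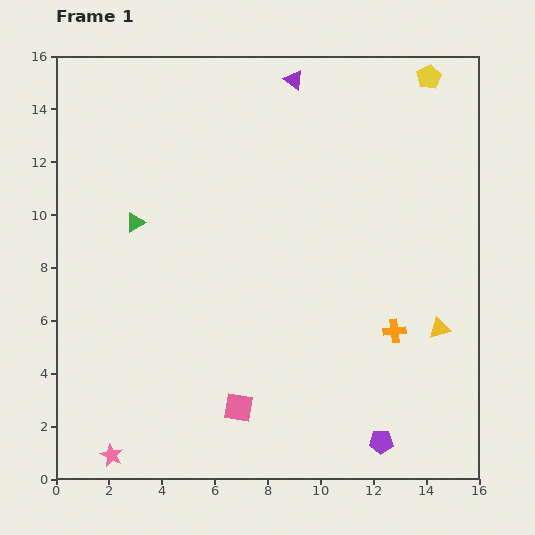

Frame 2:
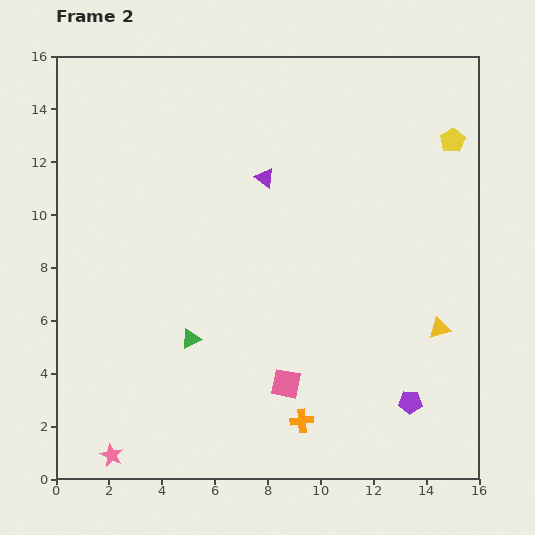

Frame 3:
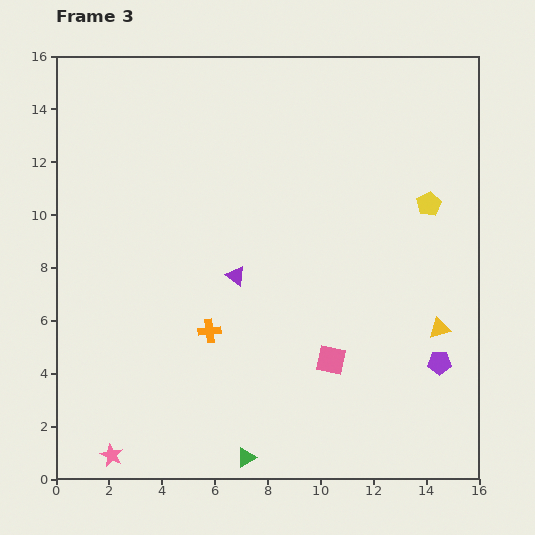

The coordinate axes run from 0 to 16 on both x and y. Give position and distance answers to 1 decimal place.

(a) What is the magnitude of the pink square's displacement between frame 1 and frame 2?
2.0

The pink square moved from (6.9, 2.7) to (8.7, 3.6), a distance of √(1.8² + 0.9²) ≈ 2.0.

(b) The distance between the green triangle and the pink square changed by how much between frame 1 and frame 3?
-3.1

Distance in frame 1: 8.0. Distance in frame 3: 4.9.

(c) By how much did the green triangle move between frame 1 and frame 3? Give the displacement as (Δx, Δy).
(4.2, -8.9)

The green triangle was at (3.0, 9.7) in frame 1 and (7.2, 0.8) in frame 3.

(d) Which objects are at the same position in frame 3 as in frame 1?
the pink star, the yellow triangle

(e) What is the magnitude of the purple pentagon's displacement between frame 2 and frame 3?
1.9

The purple pentagon moved from (13.4, 2.9) to (14.5, 4.4), a distance of √(1.1² + 1.5²) ≈ 1.9.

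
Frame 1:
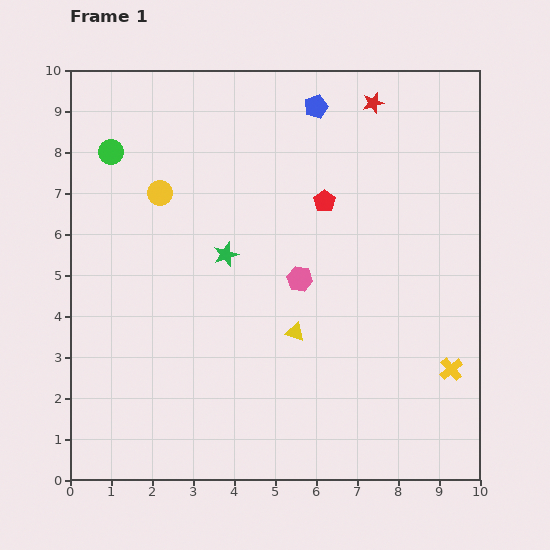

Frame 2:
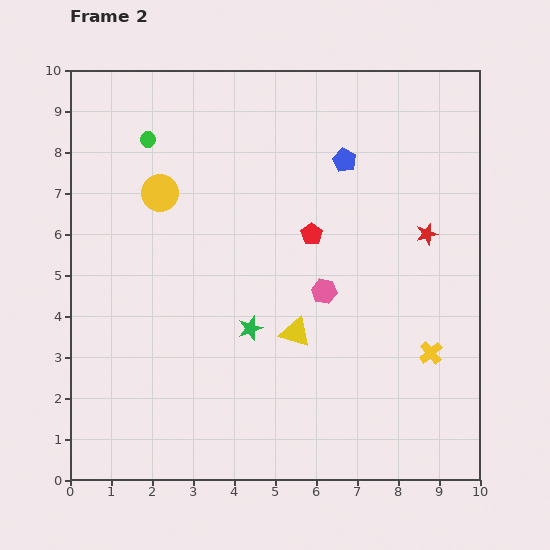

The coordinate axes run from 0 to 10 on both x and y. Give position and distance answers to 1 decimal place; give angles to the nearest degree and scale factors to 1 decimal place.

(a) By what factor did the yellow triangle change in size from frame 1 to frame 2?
1.6×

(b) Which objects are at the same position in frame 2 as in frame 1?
the yellow triangle, the yellow circle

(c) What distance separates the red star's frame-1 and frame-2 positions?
3.5

The red star moved from (7.4, 9.2) to (8.7, 6.0), a distance of √(1.3² + 3.2²) ≈ 3.5.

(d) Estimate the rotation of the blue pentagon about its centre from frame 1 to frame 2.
25° counter-clockwise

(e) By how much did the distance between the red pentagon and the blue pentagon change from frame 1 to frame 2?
-0.3

Distance in frame 1: 2.3. Distance in frame 2: 2.0.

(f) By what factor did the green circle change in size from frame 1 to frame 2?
0.6×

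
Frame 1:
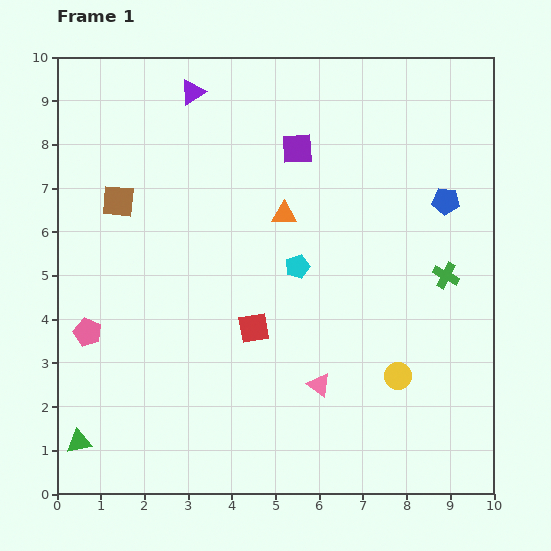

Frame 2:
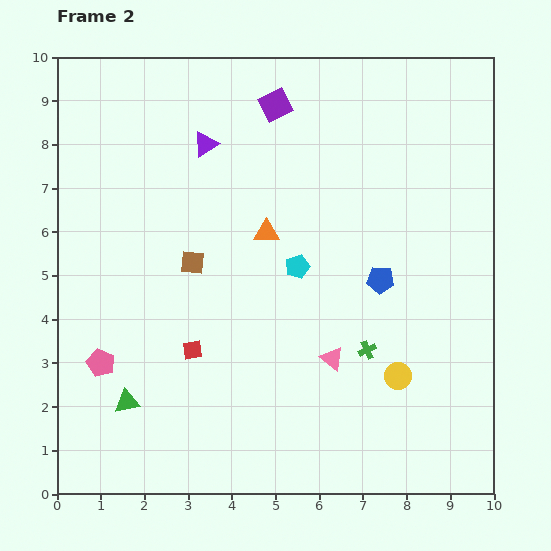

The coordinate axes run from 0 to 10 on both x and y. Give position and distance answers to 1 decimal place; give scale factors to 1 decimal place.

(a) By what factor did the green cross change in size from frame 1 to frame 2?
0.7×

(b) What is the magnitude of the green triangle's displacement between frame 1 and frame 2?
1.4

The green triangle moved from (0.5, 1.2) to (1.6, 2.1), a distance of √(1.1² + 0.9²) ≈ 1.4.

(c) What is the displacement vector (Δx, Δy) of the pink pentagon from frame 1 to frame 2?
(0.3, -0.7)

The pink pentagon was at (0.7, 3.7) in frame 1 and (1.0, 3.0) in frame 2.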